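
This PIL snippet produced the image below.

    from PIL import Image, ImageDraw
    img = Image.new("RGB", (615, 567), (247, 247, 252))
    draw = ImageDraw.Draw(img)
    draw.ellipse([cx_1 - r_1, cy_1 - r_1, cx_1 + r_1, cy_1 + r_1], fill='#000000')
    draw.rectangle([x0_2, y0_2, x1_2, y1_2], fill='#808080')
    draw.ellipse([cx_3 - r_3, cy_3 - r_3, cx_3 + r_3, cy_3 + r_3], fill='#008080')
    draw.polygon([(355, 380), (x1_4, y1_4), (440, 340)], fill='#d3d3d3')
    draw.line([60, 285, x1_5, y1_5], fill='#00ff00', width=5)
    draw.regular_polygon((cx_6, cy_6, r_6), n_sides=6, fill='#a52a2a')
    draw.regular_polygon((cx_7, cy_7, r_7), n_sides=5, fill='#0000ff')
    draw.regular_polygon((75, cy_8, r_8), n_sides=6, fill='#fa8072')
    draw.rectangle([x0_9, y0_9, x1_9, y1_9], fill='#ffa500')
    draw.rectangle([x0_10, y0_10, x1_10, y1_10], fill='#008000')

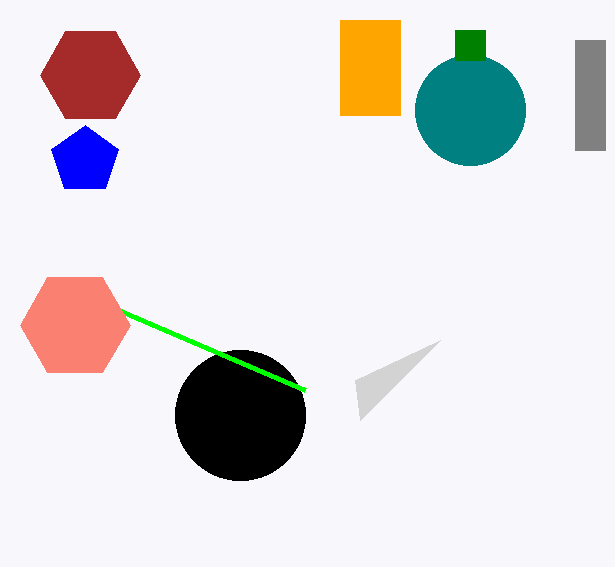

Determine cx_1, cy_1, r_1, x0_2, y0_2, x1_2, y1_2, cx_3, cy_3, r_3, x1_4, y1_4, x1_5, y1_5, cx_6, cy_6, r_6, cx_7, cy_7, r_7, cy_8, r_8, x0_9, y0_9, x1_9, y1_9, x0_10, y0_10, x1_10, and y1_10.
cx_1 = 240
cy_1 = 415
r_1 = 65
x0_2 = 575
y0_2 = 40
x1_2 = 605
y1_2 = 150
cx_3 = 470
cy_3 = 110
r_3 = 55
x1_4 = 360
y1_4 = 420
x1_5 = 305
y1_5 = 390
cx_6 = 90
cy_6 = 75
r_6 = 50
cx_7 = 85
cy_7 = 160
r_7 = 35
cy_8 = 325
r_8 = 55
x0_9 = 340
y0_9 = 20
x1_9 = 400
y1_9 = 115
x0_10 = 455
y0_10 = 30
x1_10 = 485
y1_10 = 60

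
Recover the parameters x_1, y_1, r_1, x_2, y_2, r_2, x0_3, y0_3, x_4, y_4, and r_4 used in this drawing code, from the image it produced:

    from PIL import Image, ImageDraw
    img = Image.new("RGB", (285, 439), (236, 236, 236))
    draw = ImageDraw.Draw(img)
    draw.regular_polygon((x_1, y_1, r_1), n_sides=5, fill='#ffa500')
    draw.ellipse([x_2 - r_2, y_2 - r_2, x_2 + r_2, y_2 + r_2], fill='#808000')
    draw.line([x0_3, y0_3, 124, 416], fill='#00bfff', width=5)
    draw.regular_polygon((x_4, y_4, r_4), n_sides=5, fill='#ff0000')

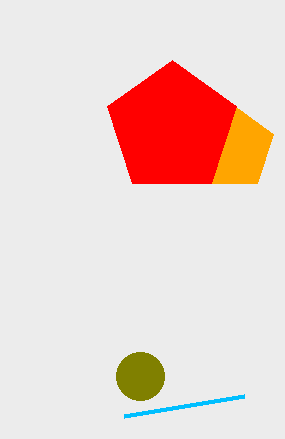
x_1 = 232, y_1 = 148, r_1 = 44, x_2 = 140, y_2 = 376, r_2 = 24, x0_3 = 244, y0_3 = 396, x_4 = 172, y_4 = 128, r_4 = 68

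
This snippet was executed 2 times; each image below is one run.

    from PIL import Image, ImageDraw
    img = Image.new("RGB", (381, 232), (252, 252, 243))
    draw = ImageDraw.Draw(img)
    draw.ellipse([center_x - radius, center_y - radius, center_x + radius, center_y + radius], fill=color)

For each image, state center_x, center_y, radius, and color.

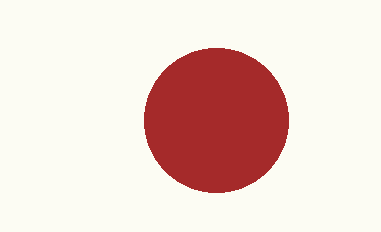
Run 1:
center_x = 216, center_y = 120, radius = 72, color = 'brown'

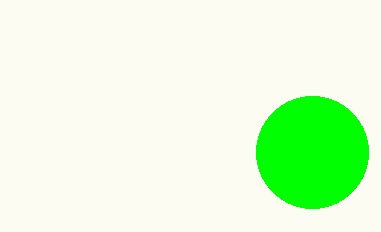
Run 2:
center_x = 312, center_y = 152, radius = 56, color = 'lime'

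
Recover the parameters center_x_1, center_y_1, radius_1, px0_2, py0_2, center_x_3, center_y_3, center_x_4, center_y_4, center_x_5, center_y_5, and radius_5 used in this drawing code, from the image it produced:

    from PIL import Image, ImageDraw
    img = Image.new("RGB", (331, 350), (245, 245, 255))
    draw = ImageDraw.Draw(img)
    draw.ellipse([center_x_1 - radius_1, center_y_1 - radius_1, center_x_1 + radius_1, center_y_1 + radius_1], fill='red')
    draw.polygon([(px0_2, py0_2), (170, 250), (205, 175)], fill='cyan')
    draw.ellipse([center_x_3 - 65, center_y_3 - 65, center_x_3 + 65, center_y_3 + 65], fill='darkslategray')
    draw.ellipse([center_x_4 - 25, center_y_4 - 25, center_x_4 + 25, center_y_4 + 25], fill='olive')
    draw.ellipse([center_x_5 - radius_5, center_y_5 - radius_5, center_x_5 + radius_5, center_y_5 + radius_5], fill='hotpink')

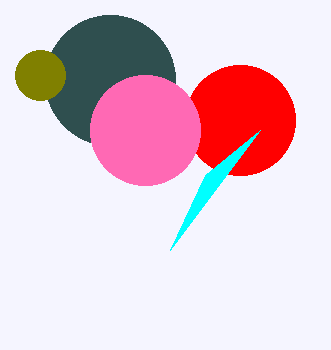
center_x_1 = 240, center_y_1 = 120, radius_1 = 55, px0_2 = 260, py0_2 = 130, center_x_3 = 110, center_y_3 = 80, center_x_4 = 40, center_y_4 = 75, center_x_5 = 145, center_y_5 = 130, radius_5 = 55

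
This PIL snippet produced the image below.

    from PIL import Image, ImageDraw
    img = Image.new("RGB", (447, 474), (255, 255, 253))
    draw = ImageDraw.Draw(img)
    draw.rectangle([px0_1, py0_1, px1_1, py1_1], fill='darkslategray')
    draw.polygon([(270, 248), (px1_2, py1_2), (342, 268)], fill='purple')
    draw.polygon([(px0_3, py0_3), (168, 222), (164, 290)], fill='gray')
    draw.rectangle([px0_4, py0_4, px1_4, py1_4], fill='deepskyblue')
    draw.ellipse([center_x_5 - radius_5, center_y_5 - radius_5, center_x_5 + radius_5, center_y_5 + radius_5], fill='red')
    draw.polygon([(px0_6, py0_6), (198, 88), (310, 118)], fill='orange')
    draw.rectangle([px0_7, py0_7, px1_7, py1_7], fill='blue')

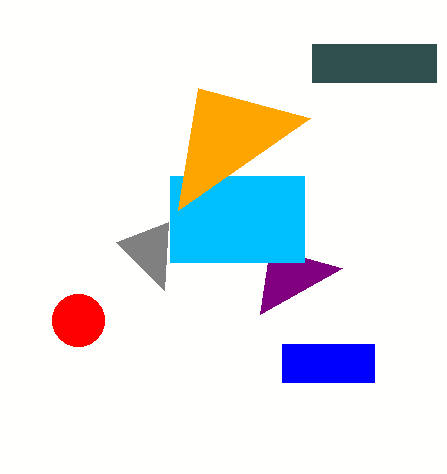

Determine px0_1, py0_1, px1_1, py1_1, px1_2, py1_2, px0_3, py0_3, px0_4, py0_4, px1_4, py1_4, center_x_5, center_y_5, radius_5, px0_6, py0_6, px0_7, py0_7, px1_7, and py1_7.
px0_1 = 312
py0_1 = 44
px1_1 = 436
py1_1 = 82
px1_2 = 260
py1_2 = 314
px0_3 = 116
py0_3 = 242
px0_4 = 170
py0_4 = 176
px1_4 = 304
py1_4 = 262
center_x_5 = 78
center_y_5 = 320
radius_5 = 26
px0_6 = 178
py0_6 = 210
px0_7 = 282
py0_7 = 344
px1_7 = 374
py1_7 = 382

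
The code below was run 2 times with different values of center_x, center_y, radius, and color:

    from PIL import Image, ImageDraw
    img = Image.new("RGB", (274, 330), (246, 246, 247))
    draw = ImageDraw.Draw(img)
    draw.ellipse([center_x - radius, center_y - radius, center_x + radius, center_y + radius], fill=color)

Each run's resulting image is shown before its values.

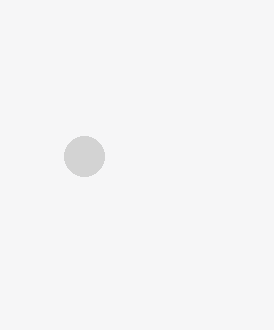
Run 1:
center_x = 84
center_y = 156
radius = 20
color = 'lightgray'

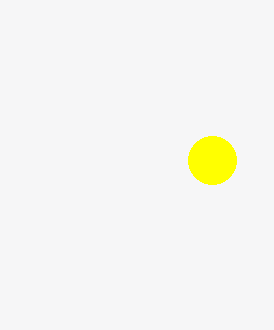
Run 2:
center_x = 212
center_y = 160
radius = 24
color = 'yellow'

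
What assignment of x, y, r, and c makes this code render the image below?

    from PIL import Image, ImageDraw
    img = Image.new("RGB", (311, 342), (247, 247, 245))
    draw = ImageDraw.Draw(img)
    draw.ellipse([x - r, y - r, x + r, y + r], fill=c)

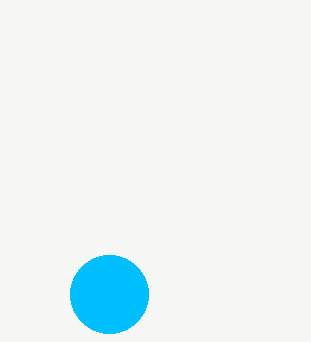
x = 109; y = 294; r = 39; c = 'deepskyblue'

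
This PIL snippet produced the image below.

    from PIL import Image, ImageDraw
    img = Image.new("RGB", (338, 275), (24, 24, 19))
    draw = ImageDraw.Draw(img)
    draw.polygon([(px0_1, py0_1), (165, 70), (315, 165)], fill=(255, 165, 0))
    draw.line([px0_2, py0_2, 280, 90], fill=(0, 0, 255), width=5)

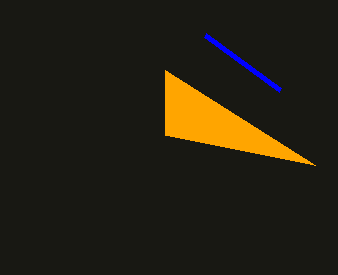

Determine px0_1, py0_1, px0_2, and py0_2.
px0_1 = 165
py0_1 = 135
px0_2 = 205
py0_2 = 35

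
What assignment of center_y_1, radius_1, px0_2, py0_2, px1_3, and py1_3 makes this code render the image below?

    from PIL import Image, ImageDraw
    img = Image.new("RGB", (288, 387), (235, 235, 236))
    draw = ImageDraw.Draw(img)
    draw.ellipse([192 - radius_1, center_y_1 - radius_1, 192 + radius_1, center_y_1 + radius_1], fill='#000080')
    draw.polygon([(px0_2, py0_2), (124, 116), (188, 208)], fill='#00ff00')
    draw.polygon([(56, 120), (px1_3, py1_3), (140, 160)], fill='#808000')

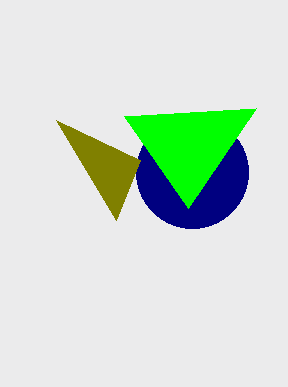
center_y_1 = 172, radius_1 = 56, px0_2 = 256, py0_2 = 108, px1_3 = 116, py1_3 = 220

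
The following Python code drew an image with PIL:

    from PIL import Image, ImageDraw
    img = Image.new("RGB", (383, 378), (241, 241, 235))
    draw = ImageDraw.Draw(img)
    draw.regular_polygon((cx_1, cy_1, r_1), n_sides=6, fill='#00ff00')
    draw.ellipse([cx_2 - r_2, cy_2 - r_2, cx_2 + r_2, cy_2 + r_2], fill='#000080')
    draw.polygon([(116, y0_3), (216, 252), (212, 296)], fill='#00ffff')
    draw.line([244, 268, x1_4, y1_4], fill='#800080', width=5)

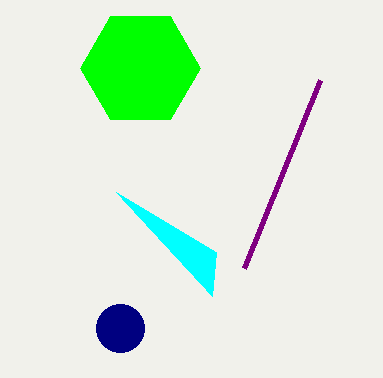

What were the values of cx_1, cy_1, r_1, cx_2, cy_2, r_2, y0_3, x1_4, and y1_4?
cx_1 = 140; cy_1 = 68; r_1 = 60; cx_2 = 120; cy_2 = 328; r_2 = 24; y0_3 = 192; x1_4 = 320; y1_4 = 80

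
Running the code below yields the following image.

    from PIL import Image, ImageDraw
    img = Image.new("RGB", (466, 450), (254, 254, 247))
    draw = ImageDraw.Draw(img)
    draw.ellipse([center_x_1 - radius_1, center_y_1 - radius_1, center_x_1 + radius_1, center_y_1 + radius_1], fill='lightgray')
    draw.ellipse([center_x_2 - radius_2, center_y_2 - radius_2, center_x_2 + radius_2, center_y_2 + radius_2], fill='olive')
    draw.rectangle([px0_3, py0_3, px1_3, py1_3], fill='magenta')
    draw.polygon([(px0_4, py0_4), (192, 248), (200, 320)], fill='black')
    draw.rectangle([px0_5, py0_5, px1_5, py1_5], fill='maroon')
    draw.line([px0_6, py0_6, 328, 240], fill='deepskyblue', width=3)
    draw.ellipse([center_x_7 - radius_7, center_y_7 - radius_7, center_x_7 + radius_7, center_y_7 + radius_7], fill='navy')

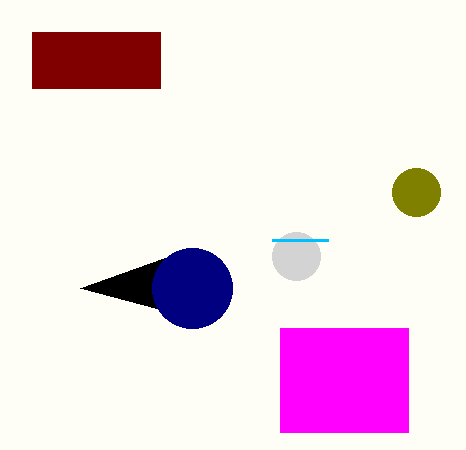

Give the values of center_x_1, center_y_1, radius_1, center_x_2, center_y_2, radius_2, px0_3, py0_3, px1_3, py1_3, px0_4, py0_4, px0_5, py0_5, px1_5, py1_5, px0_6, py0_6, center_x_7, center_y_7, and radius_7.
center_x_1 = 296; center_y_1 = 256; radius_1 = 24; center_x_2 = 416; center_y_2 = 192; radius_2 = 24; px0_3 = 280; py0_3 = 328; px1_3 = 408; py1_3 = 432; px0_4 = 80; py0_4 = 288; px0_5 = 32; py0_5 = 32; px1_5 = 160; py1_5 = 88; px0_6 = 272; py0_6 = 240; center_x_7 = 192; center_y_7 = 288; radius_7 = 40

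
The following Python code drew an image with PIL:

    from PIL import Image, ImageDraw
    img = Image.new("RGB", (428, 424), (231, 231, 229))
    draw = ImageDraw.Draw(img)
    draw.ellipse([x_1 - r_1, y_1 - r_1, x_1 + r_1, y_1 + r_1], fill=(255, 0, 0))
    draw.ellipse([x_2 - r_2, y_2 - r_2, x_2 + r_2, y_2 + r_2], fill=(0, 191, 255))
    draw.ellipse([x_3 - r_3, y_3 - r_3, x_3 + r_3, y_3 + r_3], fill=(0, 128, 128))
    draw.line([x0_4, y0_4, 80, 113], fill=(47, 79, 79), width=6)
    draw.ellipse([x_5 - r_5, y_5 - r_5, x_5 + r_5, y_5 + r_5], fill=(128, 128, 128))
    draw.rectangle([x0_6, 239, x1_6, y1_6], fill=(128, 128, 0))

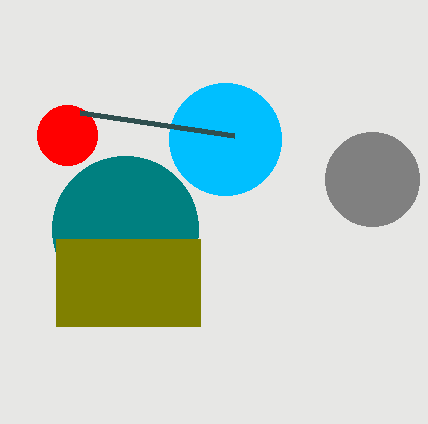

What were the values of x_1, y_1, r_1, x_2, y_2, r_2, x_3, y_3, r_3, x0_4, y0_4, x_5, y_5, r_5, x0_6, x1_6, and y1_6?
x_1 = 67, y_1 = 135, r_1 = 30, x_2 = 225, y_2 = 139, r_2 = 56, x_3 = 125, y_3 = 229, r_3 = 73, x0_4 = 234, y0_4 = 136, x_5 = 372, y_5 = 179, r_5 = 47, x0_6 = 56, x1_6 = 200, y1_6 = 326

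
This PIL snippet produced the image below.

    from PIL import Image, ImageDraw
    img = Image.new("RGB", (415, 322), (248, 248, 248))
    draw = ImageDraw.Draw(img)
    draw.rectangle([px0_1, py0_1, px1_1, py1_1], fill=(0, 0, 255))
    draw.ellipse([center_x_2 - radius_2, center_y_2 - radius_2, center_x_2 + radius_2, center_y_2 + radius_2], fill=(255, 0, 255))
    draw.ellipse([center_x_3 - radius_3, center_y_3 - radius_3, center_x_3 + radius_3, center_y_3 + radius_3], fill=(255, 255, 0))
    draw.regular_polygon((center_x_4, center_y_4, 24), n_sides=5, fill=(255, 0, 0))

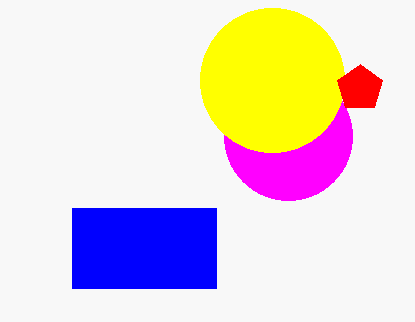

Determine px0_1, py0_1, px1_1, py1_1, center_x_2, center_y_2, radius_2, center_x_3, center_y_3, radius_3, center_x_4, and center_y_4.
px0_1 = 72
py0_1 = 208
px1_1 = 216
py1_1 = 288
center_x_2 = 288
center_y_2 = 136
radius_2 = 64
center_x_3 = 272
center_y_3 = 80
radius_3 = 72
center_x_4 = 360
center_y_4 = 88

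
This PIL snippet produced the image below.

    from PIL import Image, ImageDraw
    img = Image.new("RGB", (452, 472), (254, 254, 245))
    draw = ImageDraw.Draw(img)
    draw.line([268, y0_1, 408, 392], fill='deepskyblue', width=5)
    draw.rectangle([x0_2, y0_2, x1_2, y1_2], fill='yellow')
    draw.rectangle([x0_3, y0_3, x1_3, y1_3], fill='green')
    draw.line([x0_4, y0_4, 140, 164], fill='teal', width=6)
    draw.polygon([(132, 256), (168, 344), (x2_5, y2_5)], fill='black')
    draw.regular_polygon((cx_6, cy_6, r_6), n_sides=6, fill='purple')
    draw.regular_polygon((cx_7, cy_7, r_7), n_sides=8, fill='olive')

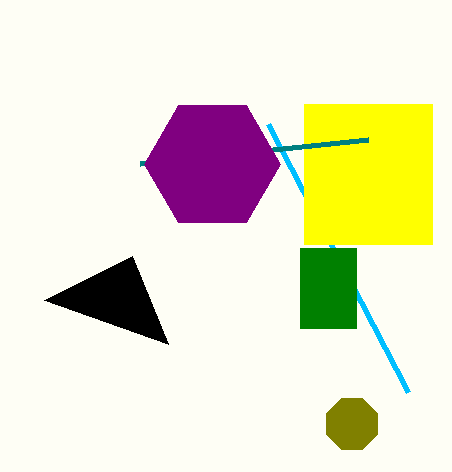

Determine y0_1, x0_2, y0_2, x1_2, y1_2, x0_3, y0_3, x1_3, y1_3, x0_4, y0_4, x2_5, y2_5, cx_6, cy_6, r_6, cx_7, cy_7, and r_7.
y0_1 = 124; x0_2 = 304; y0_2 = 104; x1_2 = 432; y1_2 = 244; x0_3 = 300; y0_3 = 248; x1_3 = 356; y1_3 = 328; x0_4 = 368; y0_4 = 140; x2_5 = 44; y2_5 = 300; cx_6 = 212; cy_6 = 164; r_6 = 68; cx_7 = 352; cy_7 = 424; r_7 = 28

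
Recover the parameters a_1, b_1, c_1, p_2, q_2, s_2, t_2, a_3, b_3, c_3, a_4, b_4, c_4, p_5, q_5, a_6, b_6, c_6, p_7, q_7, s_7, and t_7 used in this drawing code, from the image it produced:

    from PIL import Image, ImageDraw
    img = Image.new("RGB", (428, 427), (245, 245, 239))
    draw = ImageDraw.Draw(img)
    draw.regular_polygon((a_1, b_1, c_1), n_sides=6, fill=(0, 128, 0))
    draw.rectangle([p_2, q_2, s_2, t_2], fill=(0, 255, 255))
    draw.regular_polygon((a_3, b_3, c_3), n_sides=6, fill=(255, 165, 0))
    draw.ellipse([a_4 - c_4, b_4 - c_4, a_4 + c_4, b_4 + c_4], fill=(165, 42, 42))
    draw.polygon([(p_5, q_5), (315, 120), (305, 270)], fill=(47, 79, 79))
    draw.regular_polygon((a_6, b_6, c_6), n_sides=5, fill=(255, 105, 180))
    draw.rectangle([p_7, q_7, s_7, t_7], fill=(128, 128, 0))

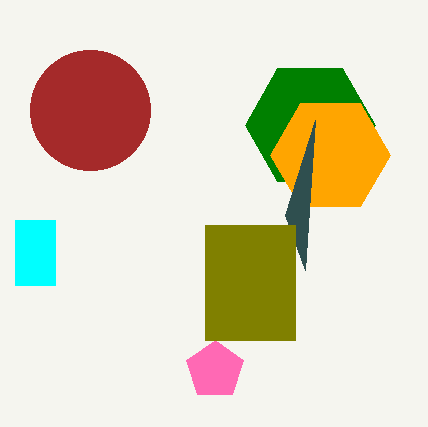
a_1 = 310, b_1 = 125, c_1 = 65, p_2 = 15, q_2 = 220, s_2 = 55, t_2 = 285, a_3 = 330, b_3 = 155, c_3 = 60, a_4 = 90, b_4 = 110, c_4 = 60, p_5 = 285, q_5 = 215, a_6 = 215, b_6 = 370, c_6 = 30, p_7 = 205, q_7 = 225, s_7 = 295, t_7 = 340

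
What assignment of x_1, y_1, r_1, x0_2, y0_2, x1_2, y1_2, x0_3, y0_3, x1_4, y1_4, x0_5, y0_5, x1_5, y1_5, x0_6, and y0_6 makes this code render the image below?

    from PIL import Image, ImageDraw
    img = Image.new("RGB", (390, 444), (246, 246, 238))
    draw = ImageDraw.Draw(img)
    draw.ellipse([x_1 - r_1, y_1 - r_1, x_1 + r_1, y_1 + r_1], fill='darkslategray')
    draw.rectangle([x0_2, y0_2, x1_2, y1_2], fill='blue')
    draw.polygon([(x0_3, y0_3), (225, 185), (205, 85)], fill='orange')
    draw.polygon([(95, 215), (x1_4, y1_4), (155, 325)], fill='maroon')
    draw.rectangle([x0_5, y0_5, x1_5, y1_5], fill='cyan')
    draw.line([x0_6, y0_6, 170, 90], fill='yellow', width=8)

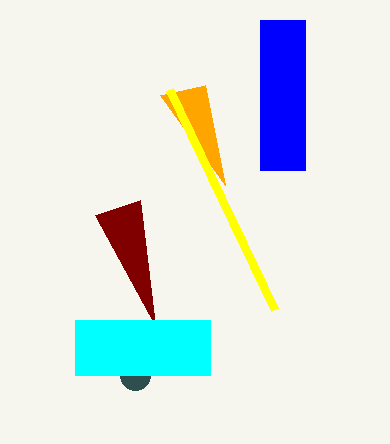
x_1 = 135, y_1 = 375, r_1 = 15, x0_2 = 260, y0_2 = 20, x1_2 = 305, y1_2 = 170, x0_3 = 160, y0_3 = 95, x1_4 = 140, y1_4 = 200, x0_5 = 75, y0_5 = 320, x1_5 = 210, y1_5 = 375, x0_6 = 275, y0_6 = 310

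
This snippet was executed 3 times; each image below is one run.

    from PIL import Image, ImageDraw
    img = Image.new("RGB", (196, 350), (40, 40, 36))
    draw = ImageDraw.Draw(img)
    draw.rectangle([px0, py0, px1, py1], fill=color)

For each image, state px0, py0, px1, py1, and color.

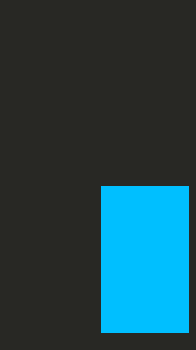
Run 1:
px0 = 101; py0 = 186; px1 = 188; py1 = 332; color = 'deepskyblue'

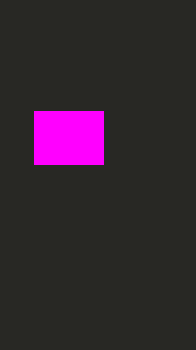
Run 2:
px0 = 34; py0 = 111; px1 = 103; py1 = 164; color = 'magenta'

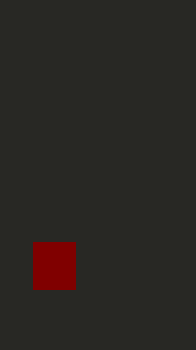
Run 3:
px0 = 33, py0 = 242, px1 = 75, py1 = 289, color = 'maroon'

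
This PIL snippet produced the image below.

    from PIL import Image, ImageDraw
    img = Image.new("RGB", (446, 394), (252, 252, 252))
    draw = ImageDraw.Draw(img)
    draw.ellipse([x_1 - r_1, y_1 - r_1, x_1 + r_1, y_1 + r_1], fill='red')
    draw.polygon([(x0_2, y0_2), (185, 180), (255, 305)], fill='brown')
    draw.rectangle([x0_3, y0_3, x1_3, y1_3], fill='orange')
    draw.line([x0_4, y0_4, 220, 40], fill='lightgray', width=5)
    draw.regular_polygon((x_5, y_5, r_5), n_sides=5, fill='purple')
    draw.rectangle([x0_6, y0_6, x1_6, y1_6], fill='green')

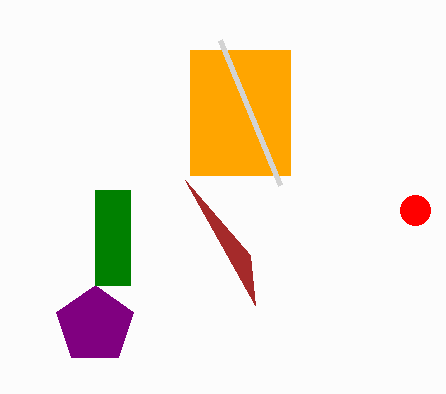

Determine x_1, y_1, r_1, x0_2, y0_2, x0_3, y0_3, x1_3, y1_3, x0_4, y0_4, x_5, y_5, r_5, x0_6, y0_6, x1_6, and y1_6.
x_1 = 415; y_1 = 210; r_1 = 15; x0_2 = 250; y0_2 = 255; x0_3 = 190; y0_3 = 50; x1_3 = 290; y1_3 = 175; x0_4 = 280; y0_4 = 185; x_5 = 95; y_5 = 325; r_5 = 40; x0_6 = 95; y0_6 = 190; x1_6 = 130; y1_6 = 285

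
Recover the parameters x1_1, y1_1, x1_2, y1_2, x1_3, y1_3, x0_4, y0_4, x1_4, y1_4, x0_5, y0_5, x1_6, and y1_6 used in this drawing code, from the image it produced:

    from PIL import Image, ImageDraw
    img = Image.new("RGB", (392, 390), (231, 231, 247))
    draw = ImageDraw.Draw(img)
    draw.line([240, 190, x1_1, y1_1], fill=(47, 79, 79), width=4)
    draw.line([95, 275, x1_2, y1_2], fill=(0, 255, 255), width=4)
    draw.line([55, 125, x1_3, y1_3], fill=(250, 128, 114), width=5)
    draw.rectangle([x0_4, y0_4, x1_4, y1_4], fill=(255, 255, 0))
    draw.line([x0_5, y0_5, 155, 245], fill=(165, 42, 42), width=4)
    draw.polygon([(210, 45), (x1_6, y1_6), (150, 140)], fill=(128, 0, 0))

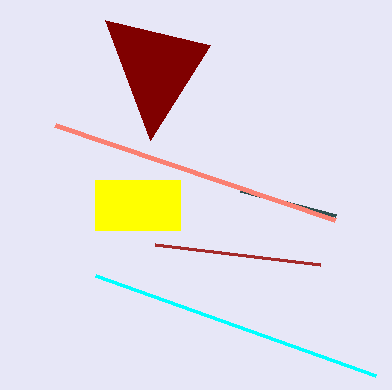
x1_1 = 335; y1_1 = 215; x1_2 = 375; y1_2 = 375; x1_3 = 335; y1_3 = 220; x0_4 = 95; y0_4 = 180; x1_4 = 180; y1_4 = 230; x0_5 = 320; y0_5 = 265; x1_6 = 105; y1_6 = 20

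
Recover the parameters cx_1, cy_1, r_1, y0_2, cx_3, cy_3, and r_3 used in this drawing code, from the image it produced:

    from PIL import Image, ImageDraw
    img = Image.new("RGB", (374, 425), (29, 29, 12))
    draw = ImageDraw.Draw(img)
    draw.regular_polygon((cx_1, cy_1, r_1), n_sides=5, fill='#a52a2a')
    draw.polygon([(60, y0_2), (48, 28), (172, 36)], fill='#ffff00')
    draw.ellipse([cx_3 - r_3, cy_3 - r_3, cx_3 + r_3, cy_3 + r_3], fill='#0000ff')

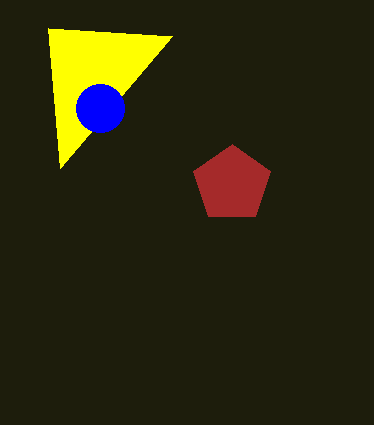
cx_1 = 232
cy_1 = 184
r_1 = 40
y0_2 = 168
cx_3 = 100
cy_3 = 108
r_3 = 24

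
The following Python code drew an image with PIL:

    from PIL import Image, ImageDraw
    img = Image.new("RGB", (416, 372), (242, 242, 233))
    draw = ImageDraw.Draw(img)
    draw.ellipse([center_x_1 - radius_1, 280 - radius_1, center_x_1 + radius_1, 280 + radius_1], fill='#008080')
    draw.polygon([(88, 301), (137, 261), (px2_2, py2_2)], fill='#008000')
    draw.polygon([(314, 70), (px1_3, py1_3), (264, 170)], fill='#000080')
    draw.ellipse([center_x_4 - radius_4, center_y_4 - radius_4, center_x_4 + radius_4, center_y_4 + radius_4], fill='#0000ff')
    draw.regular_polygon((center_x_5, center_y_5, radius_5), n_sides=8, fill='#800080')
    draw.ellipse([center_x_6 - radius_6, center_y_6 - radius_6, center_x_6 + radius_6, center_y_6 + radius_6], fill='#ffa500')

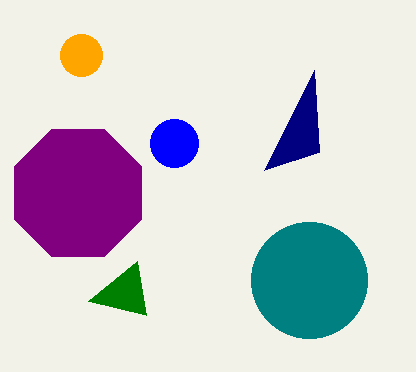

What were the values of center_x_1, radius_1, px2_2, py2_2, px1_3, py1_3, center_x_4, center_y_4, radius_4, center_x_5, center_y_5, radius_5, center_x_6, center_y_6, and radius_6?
center_x_1 = 309, radius_1 = 58, px2_2 = 146, py2_2 = 315, px1_3 = 319, py1_3 = 152, center_x_4 = 174, center_y_4 = 143, radius_4 = 24, center_x_5 = 78, center_y_5 = 193, radius_5 = 69, center_x_6 = 81, center_y_6 = 55, radius_6 = 21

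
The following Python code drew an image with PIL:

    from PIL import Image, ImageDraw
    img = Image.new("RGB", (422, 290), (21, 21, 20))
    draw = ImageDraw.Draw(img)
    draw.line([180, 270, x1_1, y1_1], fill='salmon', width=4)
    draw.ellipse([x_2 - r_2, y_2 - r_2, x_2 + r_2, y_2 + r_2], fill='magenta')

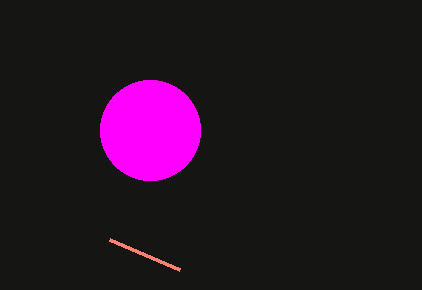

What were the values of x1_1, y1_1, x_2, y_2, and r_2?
x1_1 = 110, y1_1 = 240, x_2 = 150, y_2 = 130, r_2 = 50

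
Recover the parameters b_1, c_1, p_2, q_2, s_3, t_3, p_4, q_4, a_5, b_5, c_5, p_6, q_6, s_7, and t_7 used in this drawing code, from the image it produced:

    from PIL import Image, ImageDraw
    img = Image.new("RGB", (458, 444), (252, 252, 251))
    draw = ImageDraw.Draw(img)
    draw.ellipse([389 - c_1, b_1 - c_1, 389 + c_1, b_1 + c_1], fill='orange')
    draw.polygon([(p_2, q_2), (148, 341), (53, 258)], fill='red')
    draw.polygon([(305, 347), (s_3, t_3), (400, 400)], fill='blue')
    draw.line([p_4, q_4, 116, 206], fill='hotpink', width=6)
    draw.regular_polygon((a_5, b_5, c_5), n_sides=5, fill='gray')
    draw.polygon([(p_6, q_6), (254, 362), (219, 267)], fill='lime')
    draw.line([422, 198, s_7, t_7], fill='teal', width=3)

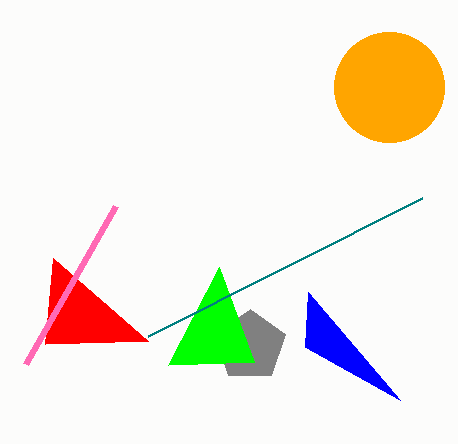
b_1 = 87; c_1 = 55; p_2 = 45; q_2 = 344; s_3 = 308; t_3 = 292; p_4 = 26; q_4 = 364; a_5 = 250; b_5 = 346; c_5 = 37; p_6 = 168; q_6 = 365; s_7 = 148; t_7 = 336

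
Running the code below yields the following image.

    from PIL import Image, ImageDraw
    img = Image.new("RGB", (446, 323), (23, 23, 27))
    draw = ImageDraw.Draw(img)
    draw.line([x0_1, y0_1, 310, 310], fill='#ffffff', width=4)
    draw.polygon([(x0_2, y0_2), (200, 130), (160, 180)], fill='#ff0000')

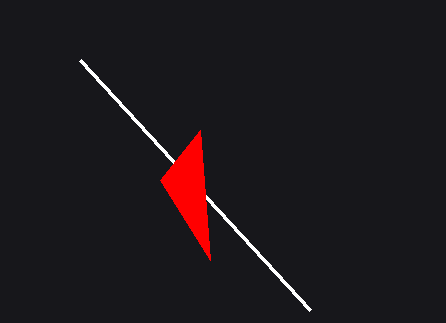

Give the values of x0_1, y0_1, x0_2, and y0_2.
x0_1 = 80
y0_1 = 60
x0_2 = 210
y0_2 = 260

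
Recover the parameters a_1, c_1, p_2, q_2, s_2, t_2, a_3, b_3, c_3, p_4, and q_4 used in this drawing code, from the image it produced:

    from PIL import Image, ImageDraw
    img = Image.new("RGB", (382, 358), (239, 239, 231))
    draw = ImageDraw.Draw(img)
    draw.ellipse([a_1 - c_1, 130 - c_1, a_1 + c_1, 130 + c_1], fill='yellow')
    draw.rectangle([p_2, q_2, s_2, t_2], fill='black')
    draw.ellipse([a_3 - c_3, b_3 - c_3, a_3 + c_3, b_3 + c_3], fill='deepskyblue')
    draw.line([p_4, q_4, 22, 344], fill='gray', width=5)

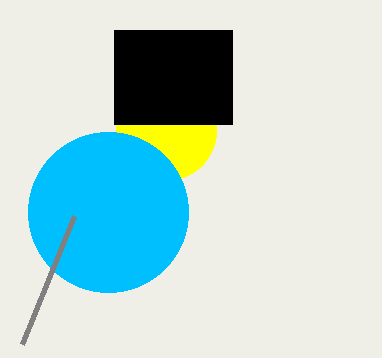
a_1 = 166; c_1 = 50; p_2 = 114; q_2 = 30; s_2 = 232; t_2 = 124; a_3 = 108; b_3 = 212; c_3 = 80; p_4 = 74; q_4 = 216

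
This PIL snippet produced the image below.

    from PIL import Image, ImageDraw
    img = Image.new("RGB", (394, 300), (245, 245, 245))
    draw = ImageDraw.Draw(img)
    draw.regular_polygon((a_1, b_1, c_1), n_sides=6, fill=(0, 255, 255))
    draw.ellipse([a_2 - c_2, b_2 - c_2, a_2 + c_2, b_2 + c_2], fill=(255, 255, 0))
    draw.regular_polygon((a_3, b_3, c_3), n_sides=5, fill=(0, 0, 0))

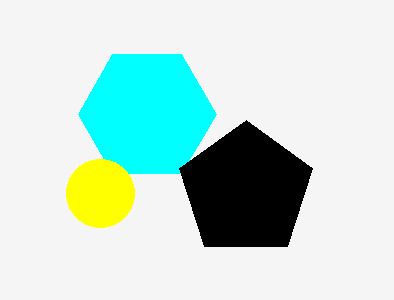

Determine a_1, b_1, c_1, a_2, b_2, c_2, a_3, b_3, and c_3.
a_1 = 147; b_1 = 114; c_1 = 69; a_2 = 100; b_2 = 193; c_2 = 34; a_3 = 246; b_3 = 190; c_3 = 70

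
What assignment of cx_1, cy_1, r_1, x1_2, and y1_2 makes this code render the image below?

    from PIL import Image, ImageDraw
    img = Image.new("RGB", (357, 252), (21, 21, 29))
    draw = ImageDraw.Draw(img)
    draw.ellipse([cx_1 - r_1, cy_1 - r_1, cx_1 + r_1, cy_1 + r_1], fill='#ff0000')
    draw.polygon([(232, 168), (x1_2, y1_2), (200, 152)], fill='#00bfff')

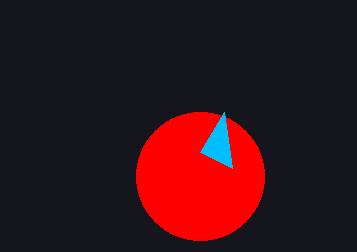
cx_1 = 200
cy_1 = 176
r_1 = 64
x1_2 = 224
y1_2 = 112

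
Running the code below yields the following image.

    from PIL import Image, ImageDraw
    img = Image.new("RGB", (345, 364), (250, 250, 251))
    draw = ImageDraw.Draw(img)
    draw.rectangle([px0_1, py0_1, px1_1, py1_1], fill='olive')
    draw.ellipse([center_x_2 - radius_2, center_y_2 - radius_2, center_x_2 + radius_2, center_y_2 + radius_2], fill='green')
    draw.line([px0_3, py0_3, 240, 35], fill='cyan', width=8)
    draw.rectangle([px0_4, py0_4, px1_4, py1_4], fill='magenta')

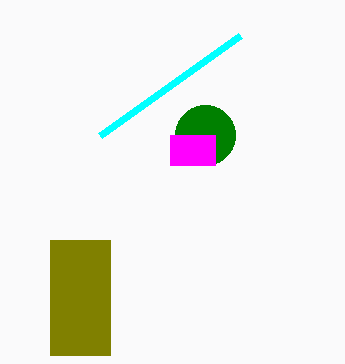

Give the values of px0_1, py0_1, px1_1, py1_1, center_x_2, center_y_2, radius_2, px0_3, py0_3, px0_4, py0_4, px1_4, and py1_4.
px0_1 = 50, py0_1 = 240, px1_1 = 110, py1_1 = 355, center_x_2 = 205, center_y_2 = 135, radius_2 = 30, px0_3 = 100, py0_3 = 135, px0_4 = 170, py0_4 = 135, px1_4 = 215, py1_4 = 165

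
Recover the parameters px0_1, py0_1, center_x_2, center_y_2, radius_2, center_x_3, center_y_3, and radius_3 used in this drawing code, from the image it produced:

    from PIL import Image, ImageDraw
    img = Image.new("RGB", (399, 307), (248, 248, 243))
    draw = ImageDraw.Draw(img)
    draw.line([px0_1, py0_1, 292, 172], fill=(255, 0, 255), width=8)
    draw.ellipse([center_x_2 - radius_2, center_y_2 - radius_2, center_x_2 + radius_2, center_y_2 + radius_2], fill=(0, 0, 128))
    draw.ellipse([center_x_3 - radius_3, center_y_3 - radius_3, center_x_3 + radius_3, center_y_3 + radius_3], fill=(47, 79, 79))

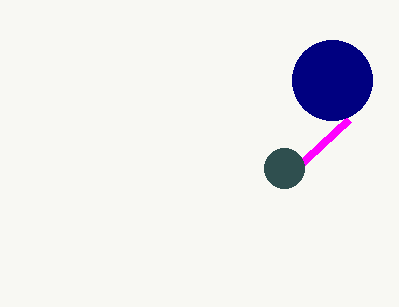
px0_1 = 348, py0_1 = 120, center_x_2 = 332, center_y_2 = 80, radius_2 = 40, center_x_3 = 284, center_y_3 = 168, radius_3 = 20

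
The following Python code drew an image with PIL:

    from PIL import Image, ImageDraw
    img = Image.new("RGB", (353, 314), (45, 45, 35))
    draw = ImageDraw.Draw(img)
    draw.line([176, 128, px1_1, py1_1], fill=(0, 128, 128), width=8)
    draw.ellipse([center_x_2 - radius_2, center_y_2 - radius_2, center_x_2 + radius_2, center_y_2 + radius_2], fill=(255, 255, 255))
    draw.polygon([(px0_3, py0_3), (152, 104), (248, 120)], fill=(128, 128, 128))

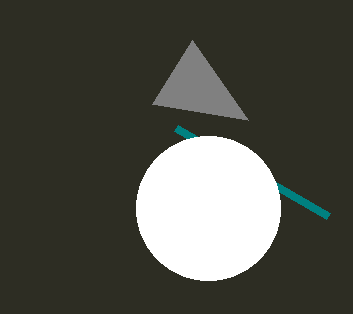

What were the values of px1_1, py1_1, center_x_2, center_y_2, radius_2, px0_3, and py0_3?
px1_1 = 328, py1_1 = 216, center_x_2 = 208, center_y_2 = 208, radius_2 = 72, px0_3 = 192, py0_3 = 40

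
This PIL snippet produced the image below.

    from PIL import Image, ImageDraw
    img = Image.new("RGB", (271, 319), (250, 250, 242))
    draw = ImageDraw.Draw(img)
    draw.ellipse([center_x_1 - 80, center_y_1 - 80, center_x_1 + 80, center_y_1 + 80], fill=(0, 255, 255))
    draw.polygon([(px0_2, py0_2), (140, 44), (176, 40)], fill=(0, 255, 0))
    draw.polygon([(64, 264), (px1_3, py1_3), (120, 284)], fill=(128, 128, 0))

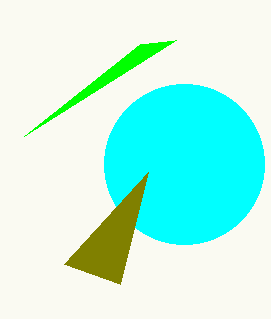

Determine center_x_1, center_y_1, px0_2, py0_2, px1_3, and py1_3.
center_x_1 = 184
center_y_1 = 164
px0_2 = 24
py0_2 = 136
px1_3 = 148
py1_3 = 172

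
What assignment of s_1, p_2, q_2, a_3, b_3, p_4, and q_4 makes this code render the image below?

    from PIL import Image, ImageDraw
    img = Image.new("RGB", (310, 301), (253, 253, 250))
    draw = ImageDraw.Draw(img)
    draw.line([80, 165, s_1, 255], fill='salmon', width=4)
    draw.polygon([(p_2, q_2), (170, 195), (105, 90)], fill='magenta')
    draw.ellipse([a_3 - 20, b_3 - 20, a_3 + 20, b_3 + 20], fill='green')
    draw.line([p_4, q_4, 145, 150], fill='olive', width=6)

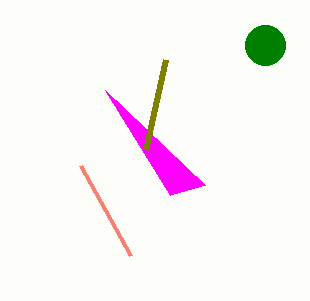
s_1 = 130; p_2 = 205; q_2 = 185; a_3 = 265; b_3 = 45; p_4 = 165; q_4 = 60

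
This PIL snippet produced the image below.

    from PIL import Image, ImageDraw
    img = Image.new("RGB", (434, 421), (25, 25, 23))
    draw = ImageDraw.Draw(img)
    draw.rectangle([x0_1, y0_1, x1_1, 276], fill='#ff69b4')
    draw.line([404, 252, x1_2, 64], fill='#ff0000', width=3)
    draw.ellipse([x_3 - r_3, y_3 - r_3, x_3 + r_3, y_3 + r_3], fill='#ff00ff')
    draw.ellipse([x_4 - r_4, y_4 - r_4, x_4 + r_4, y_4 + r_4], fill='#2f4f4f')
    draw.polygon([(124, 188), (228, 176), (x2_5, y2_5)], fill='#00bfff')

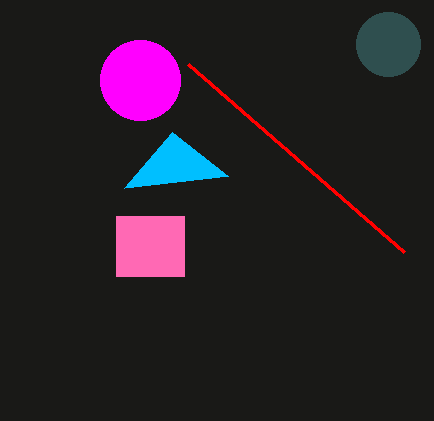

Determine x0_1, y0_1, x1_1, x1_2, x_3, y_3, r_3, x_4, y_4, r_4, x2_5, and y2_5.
x0_1 = 116
y0_1 = 216
x1_1 = 184
x1_2 = 188
x_3 = 140
y_3 = 80
r_3 = 40
x_4 = 388
y_4 = 44
r_4 = 32
x2_5 = 172
y2_5 = 132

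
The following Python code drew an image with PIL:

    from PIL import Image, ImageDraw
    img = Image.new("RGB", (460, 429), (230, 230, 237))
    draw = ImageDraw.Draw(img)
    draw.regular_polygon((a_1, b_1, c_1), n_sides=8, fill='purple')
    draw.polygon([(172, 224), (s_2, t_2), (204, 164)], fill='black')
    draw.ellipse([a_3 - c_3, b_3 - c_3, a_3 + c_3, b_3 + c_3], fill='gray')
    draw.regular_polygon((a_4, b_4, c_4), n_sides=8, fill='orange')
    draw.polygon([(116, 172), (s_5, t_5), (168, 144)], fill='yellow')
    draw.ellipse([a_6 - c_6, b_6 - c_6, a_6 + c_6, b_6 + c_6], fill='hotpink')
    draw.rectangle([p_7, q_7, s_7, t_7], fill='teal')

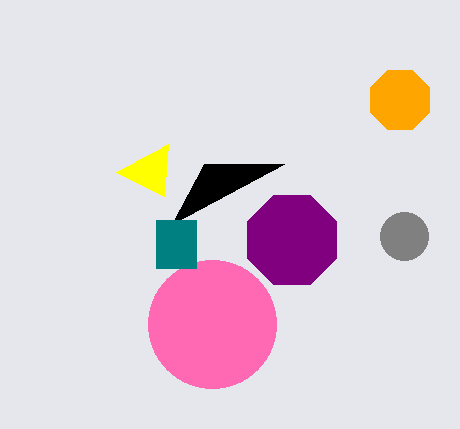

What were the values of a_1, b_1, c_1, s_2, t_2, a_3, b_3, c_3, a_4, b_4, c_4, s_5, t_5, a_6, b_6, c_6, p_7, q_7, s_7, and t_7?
a_1 = 292, b_1 = 240, c_1 = 48, s_2 = 284, t_2 = 164, a_3 = 404, b_3 = 236, c_3 = 24, a_4 = 400, b_4 = 100, c_4 = 32, s_5 = 164, t_5 = 196, a_6 = 212, b_6 = 324, c_6 = 64, p_7 = 156, q_7 = 220, s_7 = 196, t_7 = 268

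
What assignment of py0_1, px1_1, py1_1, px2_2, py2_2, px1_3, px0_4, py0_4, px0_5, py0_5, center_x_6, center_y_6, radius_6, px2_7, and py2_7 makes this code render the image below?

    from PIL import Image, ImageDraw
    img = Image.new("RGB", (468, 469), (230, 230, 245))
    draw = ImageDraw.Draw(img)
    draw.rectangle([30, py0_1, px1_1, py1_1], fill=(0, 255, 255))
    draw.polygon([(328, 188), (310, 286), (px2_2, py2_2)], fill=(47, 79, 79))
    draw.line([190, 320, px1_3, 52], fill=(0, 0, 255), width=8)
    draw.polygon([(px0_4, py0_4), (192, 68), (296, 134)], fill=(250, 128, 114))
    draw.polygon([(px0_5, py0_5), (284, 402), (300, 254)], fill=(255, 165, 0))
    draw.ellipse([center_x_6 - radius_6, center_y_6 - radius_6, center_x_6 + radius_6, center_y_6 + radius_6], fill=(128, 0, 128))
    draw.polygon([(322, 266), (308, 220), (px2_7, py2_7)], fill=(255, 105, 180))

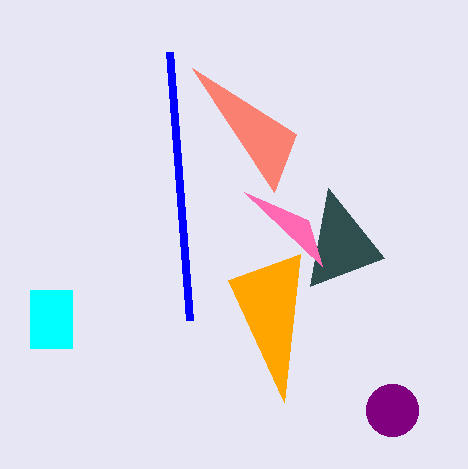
py0_1 = 290; px1_1 = 72; py1_1 = 348; px2_2 = 384; py2_2 = 258; px1_3 = 170; px0_4 = 274; py0_4 = 192; px0_5 = 228; py0_5 = 280; center_x_6 = 392; center_y_6 = 410; radius_6 = 26; px2_7 = 244; py2_7 = 192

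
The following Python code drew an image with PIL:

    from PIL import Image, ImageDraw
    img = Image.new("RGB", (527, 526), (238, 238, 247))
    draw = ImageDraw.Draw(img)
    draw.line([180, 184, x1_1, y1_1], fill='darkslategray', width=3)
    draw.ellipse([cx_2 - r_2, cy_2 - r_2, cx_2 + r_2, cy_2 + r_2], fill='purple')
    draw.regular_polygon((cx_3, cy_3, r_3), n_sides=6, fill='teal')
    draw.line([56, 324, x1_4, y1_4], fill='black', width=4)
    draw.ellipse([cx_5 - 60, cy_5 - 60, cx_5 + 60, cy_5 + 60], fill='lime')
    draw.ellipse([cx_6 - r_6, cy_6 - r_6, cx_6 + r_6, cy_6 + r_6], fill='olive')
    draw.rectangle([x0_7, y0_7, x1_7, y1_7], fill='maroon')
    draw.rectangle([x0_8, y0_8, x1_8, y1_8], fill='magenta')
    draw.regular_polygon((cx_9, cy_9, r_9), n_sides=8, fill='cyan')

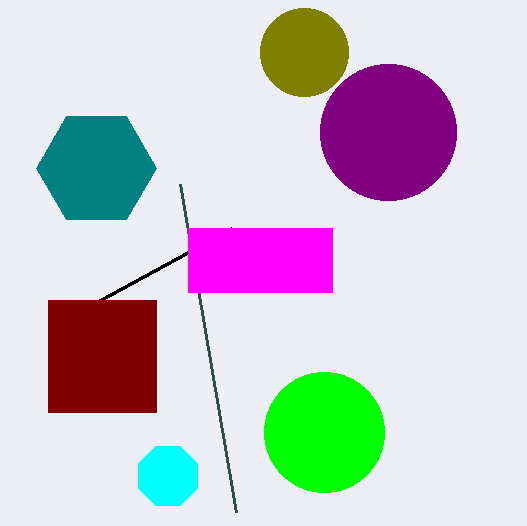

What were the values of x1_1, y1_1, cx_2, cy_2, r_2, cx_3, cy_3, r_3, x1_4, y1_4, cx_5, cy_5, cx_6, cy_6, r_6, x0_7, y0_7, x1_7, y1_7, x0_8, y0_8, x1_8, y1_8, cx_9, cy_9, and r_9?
x1_1 = 236, y1_1 = 512, cx_2 = 388, cy_2 = 132, r_2 = 68, cx_3 = 96, cy_3 = 168, r_3 = 60, x1_4 = 232, y1_4 = 228, cx_5 = 324, cy_5 = 432, cx_6 = 304, cy_6 = 52, r_6 = 44, x0_7 = 48, y0_7 = 300, x1_7 = 156, y1_7 = 412, x0_8 = 188, y0_8 = 228, x1_8 = 332, y1_8 = 292, cx_9 = 168, cy_9 = 476, r_9 = 32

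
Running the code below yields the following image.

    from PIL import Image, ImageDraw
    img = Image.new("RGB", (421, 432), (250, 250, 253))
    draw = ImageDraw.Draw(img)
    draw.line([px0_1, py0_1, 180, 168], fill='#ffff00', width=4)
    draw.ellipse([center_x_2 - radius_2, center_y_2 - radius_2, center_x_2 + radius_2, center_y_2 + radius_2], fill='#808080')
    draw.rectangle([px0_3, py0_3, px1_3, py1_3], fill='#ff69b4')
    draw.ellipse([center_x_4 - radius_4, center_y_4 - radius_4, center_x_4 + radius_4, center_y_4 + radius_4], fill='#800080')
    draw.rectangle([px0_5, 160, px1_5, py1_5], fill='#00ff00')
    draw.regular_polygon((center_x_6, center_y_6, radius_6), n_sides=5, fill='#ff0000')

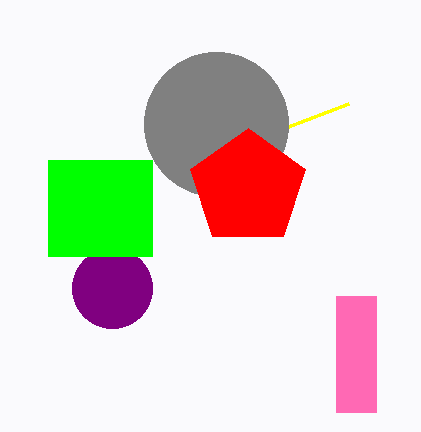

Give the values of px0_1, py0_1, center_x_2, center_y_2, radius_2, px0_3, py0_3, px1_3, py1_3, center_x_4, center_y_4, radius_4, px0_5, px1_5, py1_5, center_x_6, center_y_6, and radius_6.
px0_1 = 348; py0_1 = 104; center_x_2 = 216; center_y_2 = 124; radius_2 = 72; px0_3 = 336; py0_3 = 296; px1_3 = 376; py1_3 = 412; center_x_4 = 112; center_y_4 = 288; radius_4 = 40; px0_5 = 48; px1_5 = 152; py1_5 = 256; center_x_6 = 248; center_y_6 = 188; radius_6 = 60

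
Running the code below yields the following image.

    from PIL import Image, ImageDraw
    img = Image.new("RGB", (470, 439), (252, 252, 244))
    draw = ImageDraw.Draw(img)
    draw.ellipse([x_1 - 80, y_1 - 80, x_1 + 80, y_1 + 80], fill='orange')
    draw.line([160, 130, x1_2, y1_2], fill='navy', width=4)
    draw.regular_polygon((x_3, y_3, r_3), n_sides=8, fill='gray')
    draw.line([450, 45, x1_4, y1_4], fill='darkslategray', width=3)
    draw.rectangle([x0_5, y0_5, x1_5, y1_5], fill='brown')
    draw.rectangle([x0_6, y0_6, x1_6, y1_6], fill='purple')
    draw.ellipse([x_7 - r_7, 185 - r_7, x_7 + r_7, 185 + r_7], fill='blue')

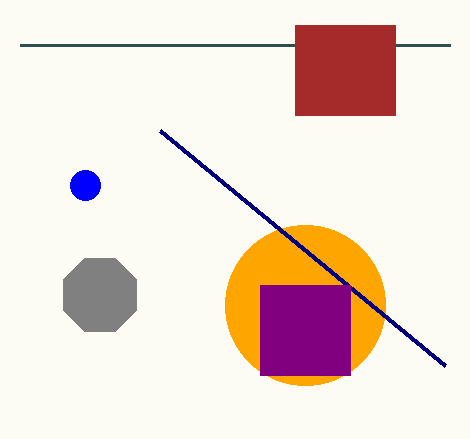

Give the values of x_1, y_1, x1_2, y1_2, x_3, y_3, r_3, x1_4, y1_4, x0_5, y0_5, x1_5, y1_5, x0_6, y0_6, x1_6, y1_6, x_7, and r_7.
x_1 = 305; y_1 = 305; x1_2 = 445; y1_2 = 365; x_3 = 100; y_3 = 295; r_3 = 40; x1_4 = 20; y1_4 = 45; x0_5 = 295; y0_5 = 25; x1_5 = 395; y1_5 = 115; x0_6 = 260; y0_6 = 285; x1_6 = 350; y1_6 = 375; x_7 = 85; r_7 = 15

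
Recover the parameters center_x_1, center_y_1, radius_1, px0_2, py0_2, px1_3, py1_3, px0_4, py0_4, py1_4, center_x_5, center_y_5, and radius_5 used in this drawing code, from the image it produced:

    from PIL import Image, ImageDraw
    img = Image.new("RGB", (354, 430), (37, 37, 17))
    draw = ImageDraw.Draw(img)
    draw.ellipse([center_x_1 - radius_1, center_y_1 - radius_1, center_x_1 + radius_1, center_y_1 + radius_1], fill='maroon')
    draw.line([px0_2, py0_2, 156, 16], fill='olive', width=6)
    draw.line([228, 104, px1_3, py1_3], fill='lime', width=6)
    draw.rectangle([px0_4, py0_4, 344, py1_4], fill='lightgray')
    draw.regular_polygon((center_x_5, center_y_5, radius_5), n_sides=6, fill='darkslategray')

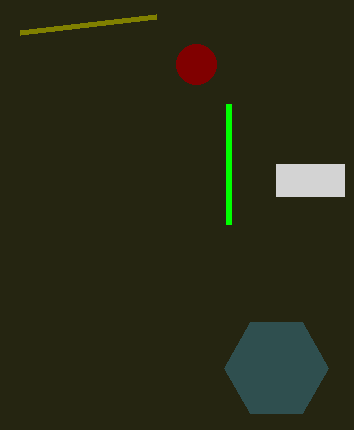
center_x_1 = 196
center_y_1 = 64
radius_1 = 20
px0_2 = 20
py0_2 = 32
px1_3 = 228
py1_3 = 224
px0_4 = 276
py0_4 = 164
py1_4 = 196
center_x_5 = 276
center_y_5 = 368
radius_5 = 52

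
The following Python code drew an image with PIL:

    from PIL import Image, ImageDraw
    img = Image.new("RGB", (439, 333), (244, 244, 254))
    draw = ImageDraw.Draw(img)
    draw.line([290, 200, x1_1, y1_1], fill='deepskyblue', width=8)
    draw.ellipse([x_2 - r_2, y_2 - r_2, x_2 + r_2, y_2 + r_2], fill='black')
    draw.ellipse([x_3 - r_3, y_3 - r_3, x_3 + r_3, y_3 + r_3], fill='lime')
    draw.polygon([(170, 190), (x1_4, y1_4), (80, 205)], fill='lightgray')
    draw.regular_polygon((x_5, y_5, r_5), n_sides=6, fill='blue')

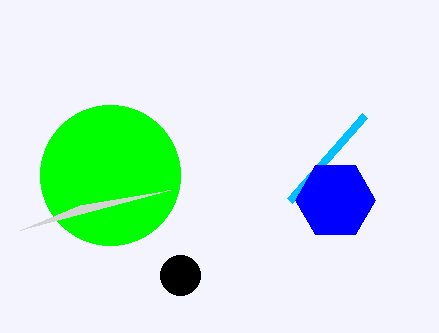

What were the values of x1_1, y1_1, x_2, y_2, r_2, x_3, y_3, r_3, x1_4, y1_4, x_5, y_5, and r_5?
x1_1 = 365; y1_1 = 115; x_2 = 180; y_2 = 275; r_2 = 20; x_3 = 110; y_3 = 175; r_3 = 70; x1_4 = 20; y1_4 = 230; x_5 = 335; y_5 = 200; r_5 = 40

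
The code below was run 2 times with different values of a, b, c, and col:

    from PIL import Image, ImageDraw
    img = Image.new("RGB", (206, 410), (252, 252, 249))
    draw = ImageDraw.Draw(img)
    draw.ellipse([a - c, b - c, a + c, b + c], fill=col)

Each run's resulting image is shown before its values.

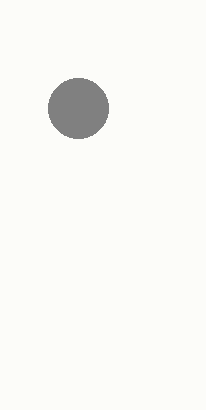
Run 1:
a = 78; b = 108; c = 30; col = 'gray'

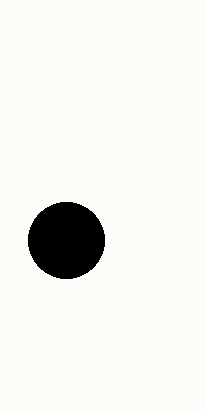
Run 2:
a = 66; b = 240; c = 38; col = 'black'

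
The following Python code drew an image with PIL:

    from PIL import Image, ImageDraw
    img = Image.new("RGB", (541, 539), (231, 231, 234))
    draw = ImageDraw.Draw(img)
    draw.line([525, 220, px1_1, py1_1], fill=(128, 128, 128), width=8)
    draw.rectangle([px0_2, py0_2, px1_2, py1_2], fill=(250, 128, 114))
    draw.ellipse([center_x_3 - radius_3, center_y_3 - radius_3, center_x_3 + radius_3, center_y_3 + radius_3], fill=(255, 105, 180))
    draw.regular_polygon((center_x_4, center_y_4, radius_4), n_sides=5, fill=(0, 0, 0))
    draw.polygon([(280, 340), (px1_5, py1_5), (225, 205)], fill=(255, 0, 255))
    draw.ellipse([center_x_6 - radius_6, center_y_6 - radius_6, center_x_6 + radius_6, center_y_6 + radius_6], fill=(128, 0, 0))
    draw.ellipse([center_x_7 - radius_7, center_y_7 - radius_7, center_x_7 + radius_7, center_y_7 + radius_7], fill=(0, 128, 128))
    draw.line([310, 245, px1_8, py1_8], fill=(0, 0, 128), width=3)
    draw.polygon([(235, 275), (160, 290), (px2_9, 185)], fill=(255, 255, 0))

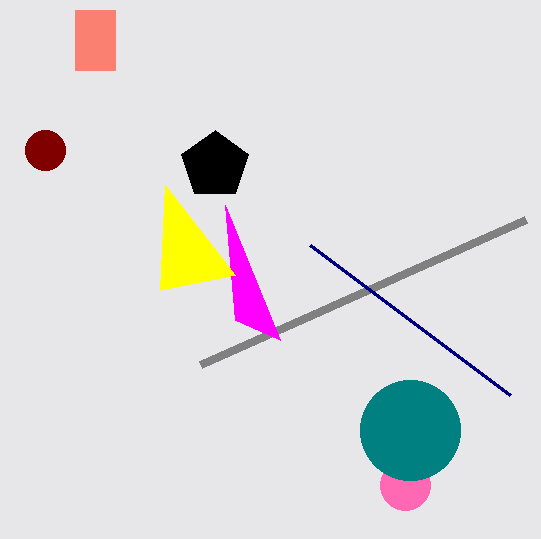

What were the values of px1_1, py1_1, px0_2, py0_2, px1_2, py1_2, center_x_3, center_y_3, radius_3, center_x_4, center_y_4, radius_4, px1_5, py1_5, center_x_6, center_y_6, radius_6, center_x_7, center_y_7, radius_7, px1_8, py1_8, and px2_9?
px1_1 = 200; py1_1 = 365; px0_2 = 75; py0_2 = 10; px1_2 = 115; py1_2 = 70; center_x_3 = 405; center_y_3 = 485; radius_3 = 25; center_x_4 = 215; center_y_4 = 165; radius_4 = 35; px1_5 = 235; py1_5 = 320; center_x_6 = 45; center_y_6 = 150; radius_6 = 20; center_x_7 = 410; center_y_7 = 430; radius_7 = 50; px1_8 = 510; py1_8 = 395; px2_9 = 165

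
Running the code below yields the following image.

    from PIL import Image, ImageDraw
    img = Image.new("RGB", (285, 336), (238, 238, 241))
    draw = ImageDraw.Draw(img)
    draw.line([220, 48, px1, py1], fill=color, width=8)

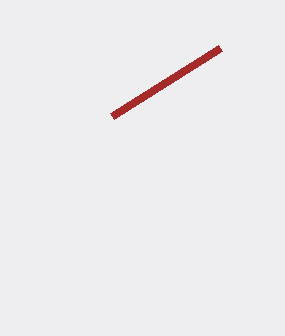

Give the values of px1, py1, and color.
px1 = 112; py1 = 116; color = 'brown'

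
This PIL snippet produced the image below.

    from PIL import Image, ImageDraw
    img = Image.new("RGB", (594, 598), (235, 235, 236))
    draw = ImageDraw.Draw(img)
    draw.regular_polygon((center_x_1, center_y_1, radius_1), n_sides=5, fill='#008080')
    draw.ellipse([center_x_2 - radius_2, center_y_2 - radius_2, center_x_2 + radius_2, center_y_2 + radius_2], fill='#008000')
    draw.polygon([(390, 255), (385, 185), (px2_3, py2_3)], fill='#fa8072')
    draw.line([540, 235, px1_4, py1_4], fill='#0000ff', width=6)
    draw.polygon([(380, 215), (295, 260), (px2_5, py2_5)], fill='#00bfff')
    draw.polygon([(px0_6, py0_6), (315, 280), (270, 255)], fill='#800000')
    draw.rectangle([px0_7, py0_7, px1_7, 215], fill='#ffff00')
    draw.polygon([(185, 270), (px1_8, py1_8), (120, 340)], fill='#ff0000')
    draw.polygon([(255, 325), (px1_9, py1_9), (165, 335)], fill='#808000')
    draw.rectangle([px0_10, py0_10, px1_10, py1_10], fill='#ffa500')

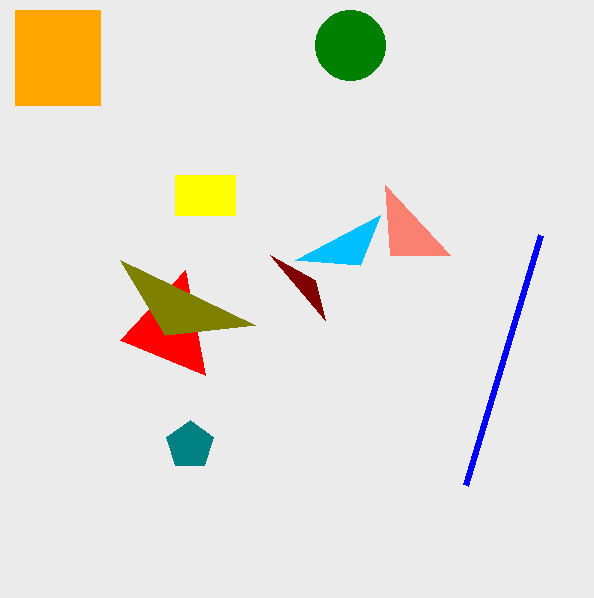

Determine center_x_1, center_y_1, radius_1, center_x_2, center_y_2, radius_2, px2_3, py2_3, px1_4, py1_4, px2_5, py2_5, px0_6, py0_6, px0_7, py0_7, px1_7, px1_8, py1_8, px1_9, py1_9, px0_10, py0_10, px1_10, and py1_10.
center_x_1 = 190; center_y_1 = 445; radius_1 = 25; center_x_2 = 350; center_y_2 = 45; radius_2 = 35; px2_3 = 450; py2_3 = 255; px1_4 = 465; py1_4 = 485; px2_5 = 360; py2_5 = 265; px0_6 = 325; py0_6 = 320; px0_7 = 175; py0_7 = 175; px1_7 = 235; px1_8 = 205; py1_8 = 375; px1_9 = 120; py1_9 = 260; px0_10 = 15; py0_10 = 10; px1_10 = 100; py1_10 = 105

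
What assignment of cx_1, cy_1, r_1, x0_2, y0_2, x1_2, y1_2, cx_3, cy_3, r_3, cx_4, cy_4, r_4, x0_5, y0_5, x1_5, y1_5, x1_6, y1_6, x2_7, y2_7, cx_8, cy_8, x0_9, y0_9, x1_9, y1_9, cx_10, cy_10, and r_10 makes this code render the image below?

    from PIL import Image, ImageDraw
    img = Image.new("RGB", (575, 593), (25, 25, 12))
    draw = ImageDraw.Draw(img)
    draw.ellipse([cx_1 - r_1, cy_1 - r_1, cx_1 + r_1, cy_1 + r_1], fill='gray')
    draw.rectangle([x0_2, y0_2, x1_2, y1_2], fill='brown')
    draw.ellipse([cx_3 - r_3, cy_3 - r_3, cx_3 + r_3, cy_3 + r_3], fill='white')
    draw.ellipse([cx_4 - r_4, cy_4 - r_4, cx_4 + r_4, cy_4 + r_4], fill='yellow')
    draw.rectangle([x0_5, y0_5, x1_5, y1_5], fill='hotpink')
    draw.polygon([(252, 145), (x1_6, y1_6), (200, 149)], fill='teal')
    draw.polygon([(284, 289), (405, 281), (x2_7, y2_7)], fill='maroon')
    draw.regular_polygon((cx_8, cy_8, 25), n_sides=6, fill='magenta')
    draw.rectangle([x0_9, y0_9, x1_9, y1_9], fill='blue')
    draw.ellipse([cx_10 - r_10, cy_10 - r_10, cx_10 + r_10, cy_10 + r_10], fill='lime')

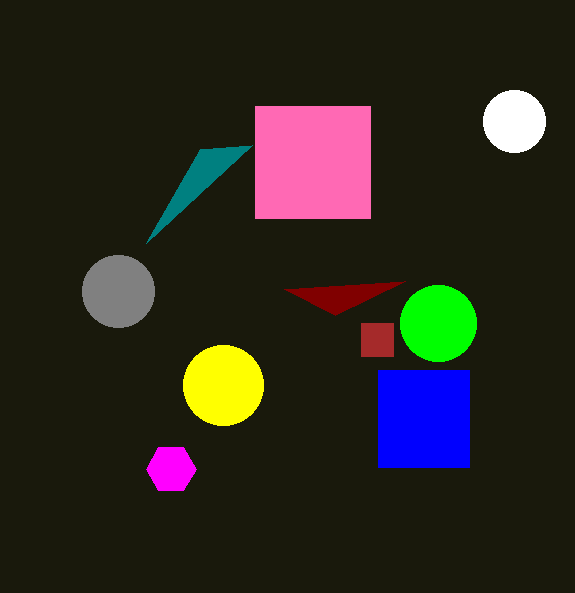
cx_1 = 118; cy_1 = 291; r_1 = 36; x0_2 = 361; y0_2 = 323; x1_2 = 393; y1_2 = 356; cx_3 = 514; cy_3 = 121; r_3 = 31; cx_4 = 223; cy_4 = 385; r_4 = 40; x0_5 = 255; y0_5 = 106; x1_5 = 370; y1_5 = 218; x1_6 = 146; y1_6 = 243; x2_7 = 335; y2_7 = 315; cx_8 = 171; cy_8 = 469; x0_9 = 378; y0_9 = 370; x1_9 = 469; y1_9 = 467; cx_10 = 438; cy_10 = 323; r_10 = 38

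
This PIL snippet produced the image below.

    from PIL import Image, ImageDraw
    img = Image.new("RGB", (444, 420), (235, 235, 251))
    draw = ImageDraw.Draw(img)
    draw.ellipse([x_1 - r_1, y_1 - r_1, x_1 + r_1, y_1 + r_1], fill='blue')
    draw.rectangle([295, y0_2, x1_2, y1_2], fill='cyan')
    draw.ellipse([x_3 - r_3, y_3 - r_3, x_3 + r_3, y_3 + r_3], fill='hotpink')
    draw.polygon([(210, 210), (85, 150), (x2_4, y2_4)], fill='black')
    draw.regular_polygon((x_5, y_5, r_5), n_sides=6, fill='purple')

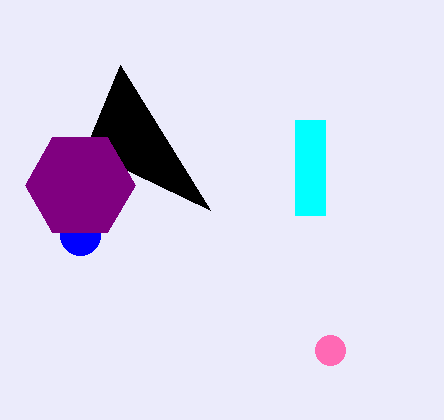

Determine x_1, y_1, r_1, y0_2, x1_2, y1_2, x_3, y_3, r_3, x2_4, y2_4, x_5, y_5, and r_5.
x_1 = 80, y_1 = 235, r_1 = 20, y0_2 = 120, x1_2 = 325, y1_2 = 215, x_3 = 330, y_3 = 350, r_3 = 15, x2_4 = 120, y2_4 = 65, x_5 = 80, y_5 = 185, r_5 = 55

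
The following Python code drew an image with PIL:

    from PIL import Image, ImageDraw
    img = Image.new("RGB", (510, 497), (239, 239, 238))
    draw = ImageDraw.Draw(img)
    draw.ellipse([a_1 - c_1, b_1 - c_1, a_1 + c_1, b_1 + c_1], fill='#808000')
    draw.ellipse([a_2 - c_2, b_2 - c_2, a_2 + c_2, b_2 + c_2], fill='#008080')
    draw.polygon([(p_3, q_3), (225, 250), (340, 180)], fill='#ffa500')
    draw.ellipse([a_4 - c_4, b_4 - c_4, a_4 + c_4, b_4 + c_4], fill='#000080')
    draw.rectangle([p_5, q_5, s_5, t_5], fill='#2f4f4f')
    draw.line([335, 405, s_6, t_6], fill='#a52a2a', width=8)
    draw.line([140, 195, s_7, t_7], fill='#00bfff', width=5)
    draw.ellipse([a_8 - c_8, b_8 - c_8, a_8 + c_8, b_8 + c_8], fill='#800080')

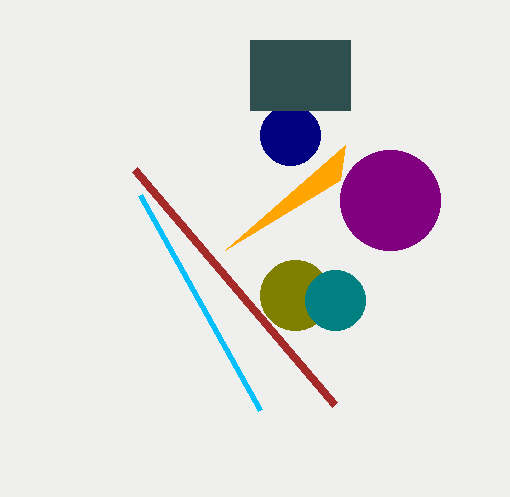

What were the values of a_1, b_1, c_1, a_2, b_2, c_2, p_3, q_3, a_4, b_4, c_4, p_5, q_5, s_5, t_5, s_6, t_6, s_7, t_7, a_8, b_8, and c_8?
a_1 = 295
b_1 = 295
c_1 = 35
a_2 = 335
b_2 = 300
c_2 = 30
p_3 = 345
q_3 = 145
a_4 = 290
b_4 = 135
c_4 = 30
p_5 = 250
q_5 = 40
s_5 = 350
t_5 = 110
s_6 = 135
t_6 = 170
s_7 = 260
t_7 = 410
a_8 = 390
b_8 = 200
c_8 = 50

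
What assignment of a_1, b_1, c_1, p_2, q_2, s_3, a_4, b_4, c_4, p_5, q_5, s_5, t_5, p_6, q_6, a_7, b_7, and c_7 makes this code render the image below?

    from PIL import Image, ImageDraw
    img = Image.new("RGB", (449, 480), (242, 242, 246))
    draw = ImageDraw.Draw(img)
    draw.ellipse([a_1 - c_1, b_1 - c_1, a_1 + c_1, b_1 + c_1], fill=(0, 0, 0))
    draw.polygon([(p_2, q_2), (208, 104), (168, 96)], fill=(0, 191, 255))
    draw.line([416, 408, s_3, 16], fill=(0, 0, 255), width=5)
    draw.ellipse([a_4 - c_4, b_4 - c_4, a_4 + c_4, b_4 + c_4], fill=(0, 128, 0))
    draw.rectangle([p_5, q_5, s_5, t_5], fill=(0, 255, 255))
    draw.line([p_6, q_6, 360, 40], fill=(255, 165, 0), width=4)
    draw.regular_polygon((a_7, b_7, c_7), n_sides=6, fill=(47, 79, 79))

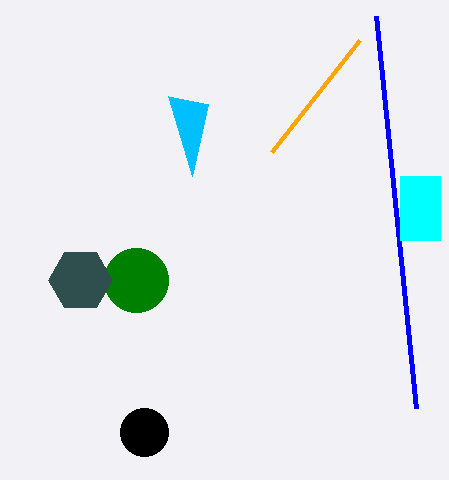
a_1 = 144
b_1 = 432
c_1 = 24
p_2 = 192
q_2 = 176
s_3 = 376
a_4 = 136
b_4 = 280
c_4 = 32
p_5 = 400
q_5 = 176
s_5 = 440
t_5 = 240
p_6 = 272
q_6 = 152
a_7 = 80
b_7 = 280
c_7 = 32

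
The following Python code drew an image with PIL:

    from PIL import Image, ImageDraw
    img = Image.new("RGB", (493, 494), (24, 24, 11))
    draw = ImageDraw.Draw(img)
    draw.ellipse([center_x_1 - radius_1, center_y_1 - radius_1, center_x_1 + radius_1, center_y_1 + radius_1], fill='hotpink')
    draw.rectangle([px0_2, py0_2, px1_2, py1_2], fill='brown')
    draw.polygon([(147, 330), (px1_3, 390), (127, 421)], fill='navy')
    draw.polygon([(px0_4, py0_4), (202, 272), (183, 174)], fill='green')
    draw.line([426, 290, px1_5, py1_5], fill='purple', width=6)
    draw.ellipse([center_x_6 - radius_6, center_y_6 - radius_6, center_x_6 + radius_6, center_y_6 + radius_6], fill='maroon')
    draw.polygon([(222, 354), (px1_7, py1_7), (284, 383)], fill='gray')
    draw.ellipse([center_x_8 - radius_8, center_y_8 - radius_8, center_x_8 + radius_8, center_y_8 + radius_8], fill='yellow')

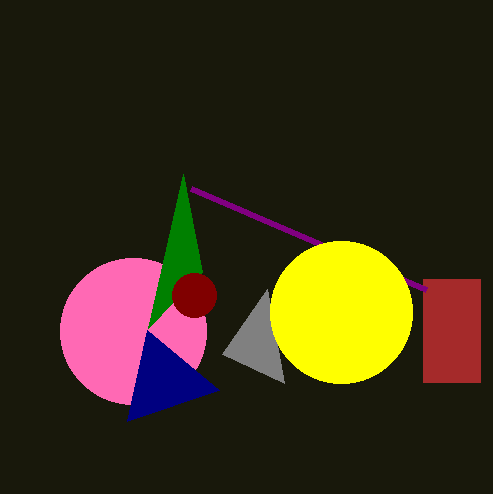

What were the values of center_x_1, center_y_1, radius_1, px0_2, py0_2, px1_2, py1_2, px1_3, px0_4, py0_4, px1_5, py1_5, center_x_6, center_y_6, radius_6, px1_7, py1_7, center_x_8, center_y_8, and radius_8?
center_x_1 = 133; center_y_1 = 331; radius_1 = 73; px0_2 = 423; py0_2 = 279; px1_2 = 480; py1_2 = 382; px1_3 = 219; px0_4 = 148; py0_4 = 328; px1_5 = 191; py1_5 = 189; center_x_6 = 194; center_y_6 = 295; radius_6 = 22; px1_7 = 267; py1_7 = 289; center_x_8 = 341; center_y_8 = 312; radius_8 = 71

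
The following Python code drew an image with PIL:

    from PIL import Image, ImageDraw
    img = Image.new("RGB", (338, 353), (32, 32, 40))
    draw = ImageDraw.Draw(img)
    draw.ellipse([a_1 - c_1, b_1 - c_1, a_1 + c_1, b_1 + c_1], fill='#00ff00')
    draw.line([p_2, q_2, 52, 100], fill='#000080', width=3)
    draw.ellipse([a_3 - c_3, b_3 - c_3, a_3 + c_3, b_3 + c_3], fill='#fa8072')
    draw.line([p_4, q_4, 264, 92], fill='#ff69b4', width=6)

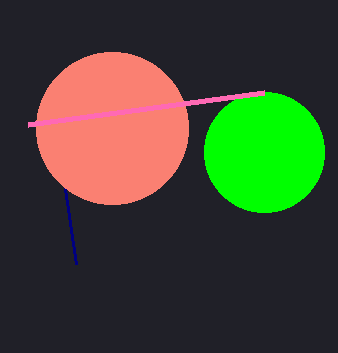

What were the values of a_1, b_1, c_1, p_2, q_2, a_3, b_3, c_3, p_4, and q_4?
a_1 = 264
b_1 = 152
c_1 = 60
p_2 = 76
q_2 = 264
a_3 = 112
b_3 = 128
c_3 = 76
p_4 = 28
q_4 = 124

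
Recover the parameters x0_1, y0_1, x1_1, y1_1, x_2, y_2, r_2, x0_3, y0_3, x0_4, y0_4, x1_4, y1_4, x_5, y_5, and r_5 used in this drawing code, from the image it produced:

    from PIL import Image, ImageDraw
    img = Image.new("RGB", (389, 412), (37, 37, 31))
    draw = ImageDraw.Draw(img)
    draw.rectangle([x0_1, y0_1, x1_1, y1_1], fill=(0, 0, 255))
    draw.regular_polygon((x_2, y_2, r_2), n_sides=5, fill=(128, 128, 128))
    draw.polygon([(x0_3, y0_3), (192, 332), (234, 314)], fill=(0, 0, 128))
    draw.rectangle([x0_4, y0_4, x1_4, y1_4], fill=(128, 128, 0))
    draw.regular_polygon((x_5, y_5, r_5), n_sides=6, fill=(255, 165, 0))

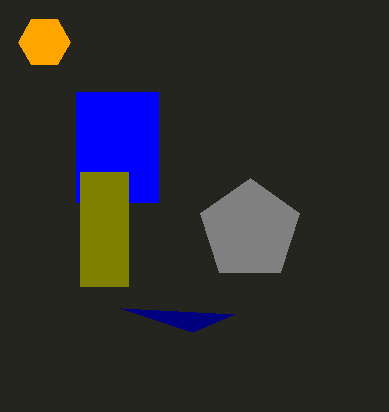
x0_1 = 76, y0_1 = 92, x1_1 = 158, y1_1 = 202, x_2 = 250, y_2 = 230, r_2 = 52, x0_3 = 120, y0_3 = 308, x0_4 = 80, y0_4 = 172, x1_4 = 128, y1_4 = 286, x_5 = 44, y_5 = 42, r_5 = 26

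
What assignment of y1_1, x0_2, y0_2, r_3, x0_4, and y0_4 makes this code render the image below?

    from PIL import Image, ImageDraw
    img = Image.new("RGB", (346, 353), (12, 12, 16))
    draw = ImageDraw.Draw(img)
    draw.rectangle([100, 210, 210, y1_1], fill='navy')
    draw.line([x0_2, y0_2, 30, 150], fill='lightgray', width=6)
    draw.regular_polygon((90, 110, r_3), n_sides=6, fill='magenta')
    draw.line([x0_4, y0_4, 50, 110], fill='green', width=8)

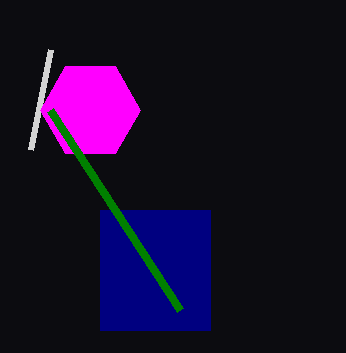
y1_1 = 330, x0_2 = 50, y0_2 = 50, r_3 = 50, x0_4 = 180, y0_4 = 310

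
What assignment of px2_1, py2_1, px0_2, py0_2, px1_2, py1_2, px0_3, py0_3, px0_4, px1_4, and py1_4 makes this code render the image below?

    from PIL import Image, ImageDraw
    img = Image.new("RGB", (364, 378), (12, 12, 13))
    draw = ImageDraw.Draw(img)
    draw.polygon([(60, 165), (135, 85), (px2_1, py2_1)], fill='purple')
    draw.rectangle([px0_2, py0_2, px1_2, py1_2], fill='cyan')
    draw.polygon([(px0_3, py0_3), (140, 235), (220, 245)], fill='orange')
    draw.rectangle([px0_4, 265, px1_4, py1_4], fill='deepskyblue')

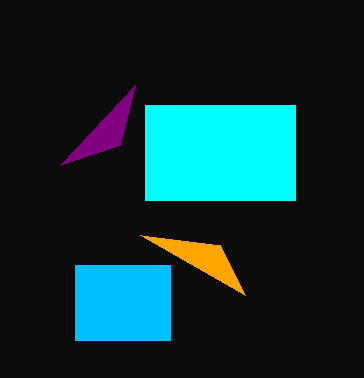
px2_1 = 120; py2_1 = 145; px0_2 = 145; py0_2 = 105; px1_2 = 295; py1_2 = 200; px0_3 = 245; py0_3 = 295; px0_4 = 75; px1_4 = 170; py1_4 = 340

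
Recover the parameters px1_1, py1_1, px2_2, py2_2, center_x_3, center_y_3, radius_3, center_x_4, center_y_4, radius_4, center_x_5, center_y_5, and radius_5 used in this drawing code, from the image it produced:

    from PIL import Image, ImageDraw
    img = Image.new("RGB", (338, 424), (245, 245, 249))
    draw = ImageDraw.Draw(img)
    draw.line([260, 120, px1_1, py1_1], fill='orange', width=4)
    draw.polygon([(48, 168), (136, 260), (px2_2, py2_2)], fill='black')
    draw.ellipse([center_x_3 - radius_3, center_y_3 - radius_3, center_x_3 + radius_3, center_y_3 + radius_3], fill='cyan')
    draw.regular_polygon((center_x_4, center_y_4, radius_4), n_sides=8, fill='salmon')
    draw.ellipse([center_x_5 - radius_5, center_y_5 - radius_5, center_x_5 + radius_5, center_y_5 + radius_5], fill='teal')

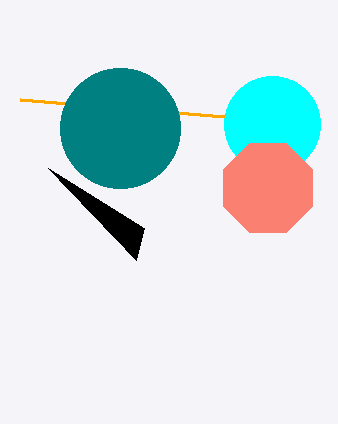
px1_1 = 20; py1_1 = 100; px2_2 = 144; py2_2 = 228; center_x_3 = 272; center_y_3 = 124; radius_3 = 48; center_x_4 = 268; center_y_4 = 188; radius_4 = 48; center_x_5 = 120; center_y_5 = 128; radius_5 = 60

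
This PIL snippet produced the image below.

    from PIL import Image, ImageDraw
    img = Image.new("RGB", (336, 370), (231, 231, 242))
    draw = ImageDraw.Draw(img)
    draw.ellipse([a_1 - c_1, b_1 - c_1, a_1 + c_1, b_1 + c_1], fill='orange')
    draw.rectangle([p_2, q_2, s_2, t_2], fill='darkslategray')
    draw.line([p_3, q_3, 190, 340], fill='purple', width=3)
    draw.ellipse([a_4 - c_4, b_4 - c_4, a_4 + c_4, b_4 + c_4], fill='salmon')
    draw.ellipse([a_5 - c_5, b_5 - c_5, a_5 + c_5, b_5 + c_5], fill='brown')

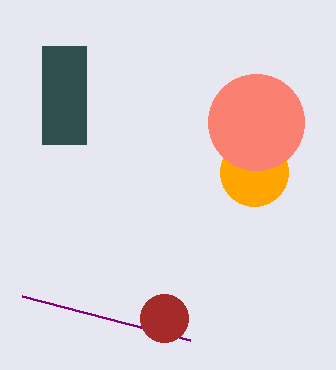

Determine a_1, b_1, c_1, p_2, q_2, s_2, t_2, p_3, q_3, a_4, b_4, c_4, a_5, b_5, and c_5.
a_1 = 254
b_1 = 172
c_1 = 34
p_2 = 42
q_2 = 46
s_2 = 86
t_2 = 144
p_3 = 22
q_3 = 296
a_4 = 256
b_4 = 122
c_4 = 48
a_5 = 164
b_5 = 318
c_5 = 24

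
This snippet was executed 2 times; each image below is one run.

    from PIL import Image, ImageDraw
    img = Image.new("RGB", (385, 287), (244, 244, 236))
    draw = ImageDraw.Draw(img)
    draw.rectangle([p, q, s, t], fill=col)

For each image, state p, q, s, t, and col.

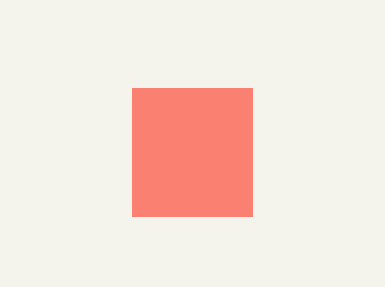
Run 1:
p = 132; q = 88; s = 252; t = 216; col = 'salmon'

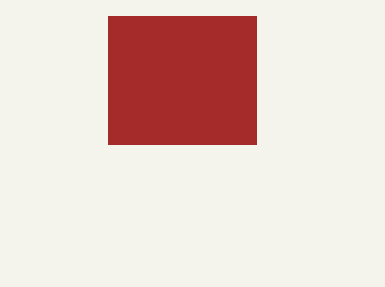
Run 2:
p = 108; q = 16; s = 256; t = 144; col = 'brown'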